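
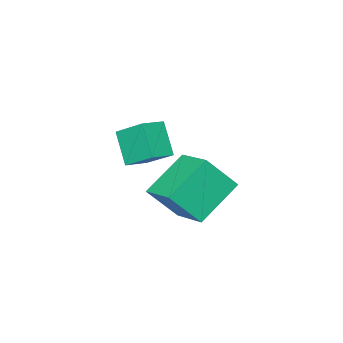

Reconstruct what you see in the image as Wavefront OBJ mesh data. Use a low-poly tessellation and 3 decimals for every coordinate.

v -1.769 -1.043 -0.751
v -2.008 0.06 0.06
v -1.536 -0.211 -1.814
v -1.775 0.893 -1.003
v -0.905 -1.013 -0.537
v -1.144 0.091 0.274
v -0.672 -0.18 -1.6
v -0.911 0.923 -0.789
v -3.082 -0.628 -5.155
v -4.714 -0.791 -4.063
v -2.827 0.987 -4.533
v -4.458 0.825 -3.441
v -2.222 -1.225 -3.959
v -3.853 -1.387 -2.867
v -1.966 0.391 -3.337
v -3.598 0.228 -2.245
f 2 4 1
f 5 2 1
f 1 4 3
f 3 5 1
f 2 8 4
f 6 2 5
f 6 8 2
f 4 8 3
f 7 5 3
f 3 8 7
f 7 6 5
f 8 6 7
f 10 12 9
f 13 10 9
f 9 12 11
f 11 13 9
f 10 16 12
f 14 10 13
f 14 16 10
f 12 16 11
f 15 13 11
f 11 16 15
f 15 14 13
f 16 14 15



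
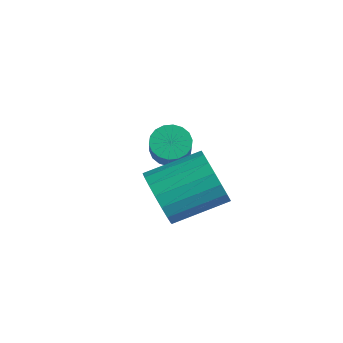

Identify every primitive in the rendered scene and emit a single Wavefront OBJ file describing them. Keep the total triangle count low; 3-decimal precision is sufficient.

v 3.197 0.317 -2.145
v 3.848 0.396 -2.99
v 4.554 2.162 -2.281
v 3.903 2.083 -1.435
v 3.452 0.615 -3.14
v 4.159 2.381 -2.431
v 3.006 0.774 -3.093
v 3.713 2.54 -2.384
v 2.598 0.843 -2.858
v 3.304 2.609 -2.149
v 2.308 0.808 -2.482
v 3.015 2.574 -1.772
v 2.194 0.676 -2.039
v 2.901 2.442 -1.329
v 2.279 0.472 -1.617
v 2.986 2.238 -0.907
v 2.546 0.238 -1.299
v 3.252 2.004 -0.59
v 2.941 0.019 -1.149
v 3.648 1.785 -0.44
v 3.387 -0.14 -1.196
v 4.094 1.626 -0.487
v 3.796 -0.209 -1.431
v 4.502 1.557 -0.722
v 4.085 -0.174 -1.808
v 4.792 1.592 -1.098
v 4.199 -0.042 -2.251
v 4.906 1.724 -1.541
v 4.114 0.162 -2.673
v 4.821 1.928 -1.963
v 0.138 3.126 -2.787
v 0.515 3.725 -2.733
v 1.559 2.953 -1.459
v 1.182 2.354 -1.513
v 0.285 3.767 -2.52
v 1.33 2.995 -1.245
v 0.027 3.682 -2.36
v 1.071 2.91 -1.085
v -0.21 3.487 -2.284
v 0.835 2.715 -1.009
v -0.378 3.22 -2.308
v 0.667 2.448 -1.033
v -0.443 2.935 -2.427
v 0.601 2.163 -1.152
v -0.394 2.687 -2.617
v 0.651 1.915 -1.343
v -0.239 2.527 -2.841
v 0.805 1.755 -1.567
v -0.01 2.485 -3.055
v 1.035 1.713 -1.78
v 0.249 2.57 -3.215
v 1.293 1.798 -1.94
v 0.485 2.765 -3.291
v 1.53 1.993 -2.016
v 0.653 3.032 -3.267
v 1.698 2.26 -1.992
v 0.719 3.317 -3.148
v 1.763 2.545 -1.873
v 0.669 3.565 -2.957
v 1.714 2.793 -1.683
f 2 1 5
f 2 5 3
f 3 5 6
f 3 6 4
f 5 1 7
f 5 7 6
f 6 7 8
f 6 8 4
f 7 1 9
f 7 9 8
f 8 9 10
f 8 10 4
f 9 1 11
f 9 11 10
f 10 11 12
f 10 12 4
f 11 1 13
f 11 13 12
f 12 13 14
f 12 14 4
f 13 1 15
f 13 15 14
f 14 15 16
f 14 16 4
f 15 1 17
f 15 17 16
f 16 17 18
f 16 18 4
f 17 1 19
f 17 19 18
f 18 19 20
f 18 20 4
f 19 1 21
f 19 21 20
f 20 21 22
f 20 22 4
f 21 1 23
f 21 23 22
f 22 23 24
f 22 24 4
f 23 1 25
f 23 25 24
f 24 25 26
f 24 26 4
f 25 1 27
f 25 27 26
f 26 27 28
f 26 28 4
f 27 1 29
f 27 29 28
f 28 29 30
f 28 30 4
f 29 1 2
f 29 2 30
f 30 2 3
f 30 3 4
f 32 31 35
f 32 35 33
f 33 35 36
f 33 36 34
f 35 31 37
f 35 37 36
f 36 37 38
f 36 38 34
f 37 31 39
f 37 39 38
f 38 39 40
f 38 40 34
f 39 31 41
f 39 41 40
f 40 41 42
f 40 42 34
f 41 31 43
f 41 43 42
f 42 43 44
f 42 44 34
f 43 31 45
f 43 45 44
f 44 45 46
f 44 46 34
f 45 31 47
f 45 47 46
f 46 47 48
f 46 48 34
f 47 31 49
f 47 49 48
f 48 49 50
f 48 50 34
f 49 31 51
f 49 51 50
f 50 51 52
f 50 52 34
f 51 31 53
f 51 53 52
f 52 53 54
f 52 54 34
f 53 31 55
f 53 55 54
f 54 55 56
f 54 56 34
f 55 31 57
f 55 57 56
f 56 57 58
f 56 58 34
f 57 31 59
f 57 59 58
f 58 59 60
f 58 60 34
f 59 31 32
f 59 32 60
f 60 32 33
f 60 33 34



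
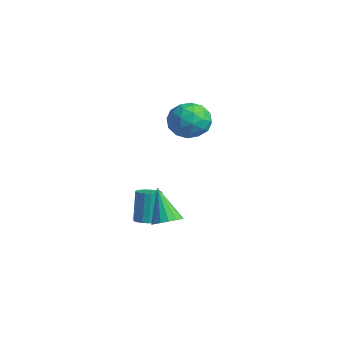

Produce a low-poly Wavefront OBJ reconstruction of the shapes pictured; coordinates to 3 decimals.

v -2.245 -1.578 -4.211
v -1.712 -1.49 -4.107
v -2.043 -1.235 -2.625
v -2.575 -1.322 -2.729
v -1.793 -1.267 -4.164
v -2.124 -1.011 -2.682
v -1.965 -1.105 -4.23
v -2.296 -0.849 -2.748
v -2.191 -1.036 -4.293
v -2.522 -0.781 -2.81
v -2.429 -1.076 -4.339
v -2.759 -0.82 -2.857
v -2.629 -1.214 -4.36
v -2.96 -0.958 -2.878
v -2.754 -1.425 -4.351
v -3.085 -1.169 -2.869
v -2.777 -1.665 -4.315
v -3.108 -1.41 -2.833
v -2.696 -1.889 -4.258
v -3.027 -1.633 -2.776
v -2.524 -2.051 -4.192
v -2.855 -1.795 -2.71
v -2.298 -2.119 -4.13
v -2.629 -1.864 -2.647
v -2.061 -2.08 -4.083
v -2.391 -1.824 -2.601
v -1.86 -1.942 -4.062
v -2.191 -1.686 -2.58
v -1.735 -1.731 -4.071
v -2.066 -1.475 -2.589
v -0.501 -1.483 -3.443
v 0.042 -1.683 -3.125
v -1.399 -1.497 -1.917
v 0.054 -1.342 -3.115
v -0.083 -1.038 -3.192
v -0.331 -0.854 -3.337
v -0.626 -0.838 -3.51
v -0.886 -0.995 -3.665
v -1.044 -1.283 -3.76
v -1.056 -1.624 -3.771
v -0.92 -1.927 -3.693
v -0.671 -2.112 -3.549
v -0.377 -2.127 -3.376
v -0.116 -1.97 -3.221
v -2.229 0.71 1.494
v -1.582 0.598 2.203
v -1.638 -0.538 0.757
v -0.991 -0.65 1.466
v -1.928 -0.819 1.635
v -2.293 -0.048 2.091
v -0.927 0.108 0.869
v -1.292 0.879 1.325
v -0.777 0.226 1.818
v -1.396 -0.348 2.291
v -1.824 0.408 0.669
v -2.443 -0.166 1.142
v -1.958 0.763 1.913
v -1.262 -0.703 1.047
v -1.813 -0.803 1.146
v -1.433 -0.869 1.563
v -2.376 0.384 1.847
v -1.995 0.318 2.264
v -2.199 -0.515 1.93
v -1.225 -0.258 0.696
v -0.844 -0.324 1.113
v -1.787 0.929 1.397
v -1.407 0.863 1.814
v -1.021 0.575 1.03
v -1.104 0.479 2.104
v -0.756 -0.255 1.67
v -0.719 0.191 1.319
v -0.933 0.644 1.587
v -1.468 0.142 2.382
v -1.12 -0.592 1.949
v -1.671 -0.691 2.048
v -1.886 -0.238 2.316
v -0.994 -0.077 2.155
v -2.1 0.652 1.011
v -1.752 -0.082 0.578
v -1.334 0.298 0.644
v -1.549 0.751 0.912
v -2.464 0.315 1.29
v -2.116 -0.419 0.856
v -2.287 -0.584 1.373
v -2.501 -0.131 1.641
v -2.226 0.137 0.805
f 2 1 5
f 2 5 3
f 3 5 6
f 3 6 4
f 5 1 7
f 5 7 6
f 6 7 8
f 6 8 4
f 7 1 9
f 7 9 8
f 8 9 10
f 8 10 4
f 9 1 11
f 9 11 10
f 10 11 12
f 10 12 4
f 11 1 13
f 11 13 12
f 12 13 14
f 12 14 4
f 13 1 15
f 13 15 14
f 14 15 16
f 14 16 4
f 15 1 17
f 15 17 16
f 16 17 18
f 16 18 4
f 17 1 19
f 17 19 18
f 18 19 20
f 18 20 4
f 19 1 21
f 19 21 20
f 20 21 22
f 20 22 4
f 21 1 23
f 21 23 22
f 22 23 24
f 22 24 4
f 23 1 25
f 23 25 24
f 24 25 26
f 24 26 4
f 25 1 27
f 25 27 26
f 26 27 28
f 26 28 4
f 27 1 29
f 27 29 28
f 28 29 30
f 28 30 4
f 29 1 2
f 29 2 30
f 30 2 3
f 30 3 4
f 32 31 34
f 32 34 33
f 34 31 35
f 34 35 33
f 35 31 36
f 35 36 33
f 36 31 37
f 36 37 33
f 37 31 38
f 37 38 33
f 38 31 39
f 38 39 33
f 39 31 40
f 39 40 33
f 40 31 41
f 40 41 33
f 41 31 42
f 41 42 33
f 42 31 43
f 42 43 33
f 43 31 44
f 43 44 33
f 44 31 32
f 44 32 33
f 45 82 61
f 82 56 85
f 61 85 50
f 82 85 61
f 45 61 57
f 61 50 62
f 57 62 46
f 61 62 57
f 45 57 66
f 57 46 67
f 66 67 52
f 57 67 66
f 45 66 78
f 66 52 81
f 78 81 55
f 66 81 78
f 45 78 82
f 78 55 86
f 82 86 56
f 78 86 82
f 46 62 73
f 62 50 76
f 73 76 54
f 62 76 73
f 50 85 63
f 85 56 84
f 63 84 49
f 85 84 63
f 56 86 83
f 86 55 79
f 83 79 47
f 86 79 83
f 55 81 80
f 81 52 68
f 80 68 51
f 81 68 80
f 52 67 72
f 67 46 69
f 72 69 53
f 67 69 72
f 48 74 60
f 74 54 75
f 60 75 49
f 74 75 60
f 48 60 58
f 60 49 59
f 58 59 47
f 60 59 58
f 48 58 65
f 58 47 64
f 65 64 51
f 58 64 65
f 48 65 70
f 65 51 71
f 70 71 53
f 65 71 70
f 48 70 74
f 70 53 77
f 74 77 54
f 70 77 74
f 49 75 63
f 75 54 76
f 63 76 50
f 75 76 63
f 47 59 83
f 59 49 84
f 83 84 56
f 59 84 83
f 51 64 80
f 64 47 79
f 80 79 55
f 64 79 80
f 53 71 72
f 71 51 68
f 72 68 52
f 71 68 72
f 54 77 73
f 77 53 69
f 73 69 46
f 77 69 73



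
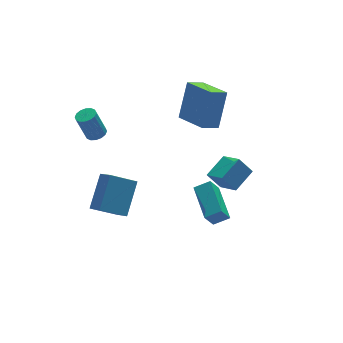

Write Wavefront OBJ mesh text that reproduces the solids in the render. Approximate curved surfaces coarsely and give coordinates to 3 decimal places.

v 1.897 1.992 -3.629
v 2.165 0.807 -2.952
v 3.109 2.575 -3.088
v 3.377 1.391 -2.411
v 2.483 1.609 -4.529
v 2.751 0.425 -3.852
v 3.695 2.193 -3.988
v 3.963 1.008 -3.311
v -4.161 2.724 -4.501
v -3.982 1.887 -3.928
v -3.073 3.879 -3.157
v -2.893 3.042 -2.584
v -2.827 2.438 -5.336
v -2.647 1.601 -4.763
v -1.738 3.593 -3.992
v -1.559 2.756 -3.419
v -3.24 3.821 0.23
v -2.941 3.383 0.376
v -3.402 3.561 1.856
v -3.7 3.999 1.71
v -2.765 3.605 0.404
v -3.226 3.782 1.884
v -2.716 3.884 0.386
v -3.177 4.062 1.865
v -2.807 4.147 0.326
v -3.268 4.325 1.805
v -3.014 4.323 0.24
v -3.475 4.501 1.72
v -3.282 4.364 0.152
v -3.743 4.542 1.631
v -3.538 4.259 0.084
v -3.999 4.437 1.564
v -3.714 4.038 0.056
v -4.175 4.215 1.536
v -3.763 3.758 0.075
v -4.224 3.936 1.554
v -3.672 3.495 0.135
v -4.133 3.673 1.614
v -3.465 3.319 0.22
v -3.926 3.497 1.7
v -3.197 3.278 0.309
v -3.658 3.456 1.788
v 1.558 1.858 0.425
v 2.361 2.583 2.318
v 1.154 3.719 -0.116
v 1.957 4.444 1.777
v 2.483 1.936 0.003
v 3.286 2.661 1.896
v 2.079 3.797 -0.538
v 2.882 4.522 1.355
v -0.034 -1.738 -2.919
v 0.744 -1.988 -2.497
v 0.303 0.194 -2.396
v 1.082 -0.056 -1.974
v 0.518 -1.584 -3.846
v 1.297 -1.834 -3.424
v 0.856 0.348 -3.323
v 1.634 0.098 -2.901
f 2 4 1
f 5 2 1
f 1 4 3
f 3 5 1
f 2 8 4
f 6 2 5
f 6 8 2
f 4 8 3
f 7 5 3
f 3 8 7
f 7 6 5
f 8 6 7
f 10 12 9
f 13 10 9
f 9 12 11
f 11 13 9
f 10 16 12
f 14 10 13
f 14 16 10
f 12 16 11
f 15 13 11
f 11 16 15
f 15 14 13
f 16 14 15
f 18 17 21
f 18 21 19
f 19 21 22
f 19 22 20
f 21 17 23
f 21 23 22
f 22 23 24
f 22 24 20
f 23 17 25
f 23 25 24
f 24 25 26
f 24 26 20
f 25 17 27
f 25 27 26
f 26 27 28
f 26 28 20
f 27 17 29
f 27 29 28
f 28 29 30
f 28 30 20
f 29 17 31
f 29 31 30
f 30 31 32
f 30 32 20
f 31 17 33
f 31 33 32
f 32 33 34
f 32 34 20
f 33 17 35
f 33 35 34
f 34 35 36
f 34 36 20
f 35 17 37
f 35 37 36
f 36 37 38
f 36 38 20
f 37 17 39
f 37 39 38
f 38 39 40
f 38 40 20
f 39 17 41
f 39 41 40
f 40 41 42
f 40 42 20
f 41 17 18
f 41 18 42
f 42 18 19
f 42 19 20
f 44 46 43
f 47 44 43
f 43 46 45
f 45 47 43
f 44 50 46
f 48 44 47
f 48 50 44
f 46 50 45
f 49 47 45
f 45 50 49
f 49 48 47
f 50 48 49
f 52 54 51
f 55 52 51
f 51 54 53
f 53 55 51
f 52 58 54
f 56 52 55
f 56 58 52
f 54 58 53
f 57 55 53
f 53 58 57
f 57 56 55
f 58 56 57



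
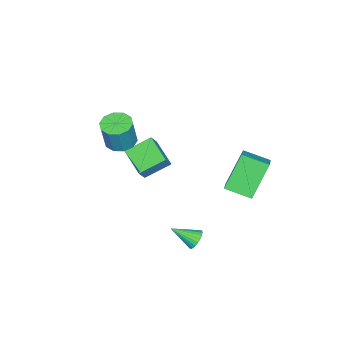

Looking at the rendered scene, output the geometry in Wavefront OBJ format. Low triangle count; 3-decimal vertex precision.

v -2.144 -3.755 -3.776
v -3.15 -2.802 -3.016
v -1.343 -2.407 -4.406
v -2.349 -1.454 -3.647
v -1.591 -3.746 -3.053
v -2.597 -2.793 -2.294
v -0.79 -2.398 -3.684
v -1.796 -1.445 -2.924
v 0.605 -2.517 -0.185
v 1.287 -2.932 -0.373
v 1.758 -2.877 1.218
v 1.075 -2.463 1.405
v 1.386 -2.437 -0.42
v 1.857 -2.383 1.171
v 1.187 -1.973 -0.376
v 1.658 -1.919 1.215
v 0.766 -1.717 -0.26
v 1.237 -1.662 1.331
v 0.283 -1.766 -0.116
v 0.753 -1.712 1.475
v -0.078 -2.103 0.002
v 0.393 -2.048 1.593
v -0.177 -2.597 0.049
v 0.294 -2.543 1.64
v 0.022 -3.061 0.005
v 0.493 -3.007 1.596
v 0.443 -3.318 -0.111
v 0.914 -3.263 1.48
v 0.927 -3.268 -0.255
v 1.397 -3.214 1.336
v 2.78 2.989 -3.65
v 3.176 3.336 -3.408
v 3.28 1.911 -2.93
v 3.005 3.354 -3.261
v 2.8 3.318 -3.173
v 2.592 3.231 -3.158
v 2.412 3.107 -3.218
v 2.288 2.966 -3.344
v 2.239 2.828 -3.516
v 2.272 2.714 -3.709
v 2.383 2.642 -3.893
v 2.554 2.624 -4.04
v 2.76 2.66 -4.128
v 2.968 2.747 -4.143
v 3.148 2.871 -4.083
v 3.272 3.012 -3.957
v 3.321 3.15 -3.784
v 3.287 3.264 -3.592
v -1.459 2.177 -2.947
v -2.684 2.434 -1.174
v -1.821 3.509 -3.39
v -3.046 3.766 -1.617
v -0.294 2.734 -2.223
v -1.519 2.991 -0.45
v -0.656 4.066 -2.666
v -1.881 4.323 -0.893
f 2 4 1
f 5 2 1
f 1 4 3
f 3 5 1
f 2 8 4
f 6 2 5
f 6 8 2
f 4 8 3
f 7 5 3
f 3 8 7
f 7 6 5
f 8 6 7
f 10 9 13
f 10 13 11
f 11 13 14
f 11 14 12
f 13 9 15
f 13 15 14
f 14 15 16
f 14 16 12
f 15 9 17
f 15 17 16
f 16 17 18
f 16 18 12
f 17 9 19
f 17 19 18
f 18 19 20
f 18 20 12
f 19 9 21
f 19 21 20
f 20 21 22
f 20 22 12
f 21 9 23
f 21 23 22
f 22 23 24
f 22 24 12
f 23 9 25
f 23 25 24
f 24 25 26
f 24 26 12
f 25 9 27
f 25 27 26
f 26 27 28
f 26 28 12
f 27 9 29
f 27 29 28
f 28 29 30
f 28 30 12
f 29 9 10
f 29 10 30
f 30 10 11
f 30 11 12
f 32 31 34
f 32 34 33
f 34 31 35
f 34 35 33
f 35 31 36
f 35 36 33
f 36 31 37
f 36 37 33
f 37 31 38
f 37 38 33
f 38 31 39
f 38 39 33
f 39 31 40
f 39 40 33
f 40 31 41
f 40 41 33
f 41 31 42
f 41 42 33
f 42 31 43
f 42 43 33
f 43 31 44
f 43 44 33
f 44 31 45
f 44 45 33
f 45 31 46
f 45 46 33
f 46 31 47
f 46 47 33
f 47 31 48
f 47 48 33
f 48 31 32
f 48 32 33
f 50 52 49
f 53 50 49
f 49 52 51
f 51 53 49
f 50 56 52
f 54 50 53
f 54 56 50
f 52 56 51
f 55 53 51
f 51 56 55
f 55 54 53
f 56 54 55



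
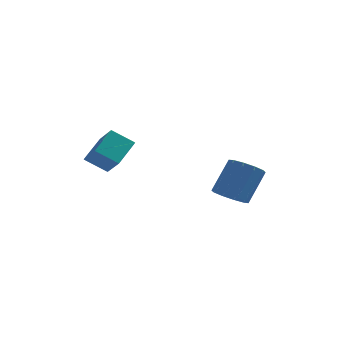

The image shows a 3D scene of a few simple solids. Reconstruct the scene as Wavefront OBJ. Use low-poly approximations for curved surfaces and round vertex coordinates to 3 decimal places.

v -3.443 -2.472 -1.402
v -4.464 -2.582 -0.69
v -2.971 -1.308 -0.547
v -3.992 -1.417 0.166
v -2.748 -3.383 -0.546
v -3.769 -3.492 0.167
v -2.276 -2.218 0.31
v -3.297 -2.328 1.022
v 1.444 0.635 -3.742
v 2.268 0.688 -4.099
v 2.901 1.619 -2.494
v 2.076 1.565 -2.138
v 1.986 1.143 -4.251
v 2.618 2.073 -2.646
v 1.496 1.403 -4.208
v 2.128 2.334 -2.604
v 0.986 1.37 -3.988
v 1.619 2.3 -2.384
v 0.651 1.056 -3.674
v 1.284 1.986 -2.069
v 0.619 0.581 -3.386
v 1.252 1.512 -1.781
v 0.902 0.127 -3.234
v 1.534 1.057 -1.629
v 1.392 -0.134 -3.276
v 2.024 0.797 -1.672
v 1.901 -0.1 -3.496
v 2.534 0.83 -1.892
v 2.236 0.214 -3.811
v 2.869 1.144 -2.206
f 2 4 1
f 5 2 1
f 1 4 3
f 3 5 1
f 2 8 4
f 6 2 5
f 6 8 2
f 4 8 3
f 7 5 3
f 3 8 7
f 7 6 5
f 8 6 7
f 10 9 13
f 10 13 11
f 11 13 14
f 11 14 12
f 13 9 15
f 13 15 14
f 14 15 16
f 14 16 12
f 15 9 17
f 15 17 16
f 16 17 18
f 16 18 12
f 17 9 19
f 17 19 18
f 18 19 20
f 18 20 12
f 19 9 21
f 19 21 20
f 20 21 22
f 20 22 12
f 21 9 23
f 21 23 22
f 22 23 24
f 22 24 12
f 23 9 25
f 23 25 24
f 24 25 26
f 24 26 12
f 25 9 27
f 25 27 26
f 26 27 28
f 26 28 12
f 27 9 29
f 27 29 28
f 28 29 30
f 28 30 12
f 29 9 10
f 29 10 30
f 30 10 11
f 30 11 12



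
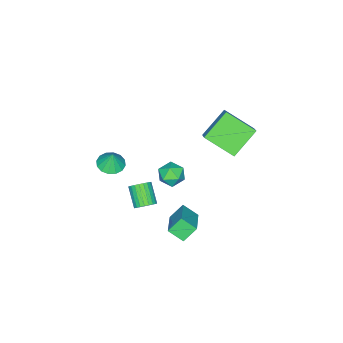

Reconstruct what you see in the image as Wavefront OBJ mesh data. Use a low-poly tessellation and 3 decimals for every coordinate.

v 2.862 -3.826 1.18
v 3.549 -4.255 1.199
v 2.978 -3.594 2.26
v 3.668 -3.864 1.103
v 3.57 -3.463 1.027
v 3.283 -3.16 0.993
v 2.883 -3.034 1.008
v 2.478 -3.121 1.07
v 2.175 -3.397 1.162
v 2.057 -3.787 1.258
v 2.154 -4.188 1.334
v 2.442 -4.492 1.368
v 2.841 -4.617 1.352
v 3.247 -4.53 1.29
v 1.305 0.943 -2.024
v 1.552 0.083 -1.402
v 2.815 1.921 -1.272
v 3.062 1.061 -0.65
v 1.978 0.539 -2.85
v 2.225 -0.321 -2.228
v 3.488 1.517 -2.098
v 3.735 0.657 -1.476
v -2.306 2.042 3.623
v -1.886 0.351 4.644
v -1.629 2.634 4.324
v -1.21 0.942 5.346
v -0.75 1.698 2.414
v -0.331 0.006 3.436
v -0.074 2.289 3.116
v 0.346 0.598 4.137
v -0.933 -2.456 -3.566
v -0.609 -2.862 -2.852
v -2.251 -2.878 -3.208
v -1.927 -3.284 -2.494
v -1.926 -2.402 -2.539
v -1.111 -2.141 -2.76
v -1.749 -3.599 -3.3
v -0.934 -3.338 -3.521
v -1.113 -3.568 -2.687
v -1.222 -2.829 -2.217
v -1.638 -2.911 -3.843
v -1.747 -2.172 -3.373
v 1.53 -2.504 -3.229
v 2.053 -2.478 -2.828
v 1.394 -3.37 -1.91
v 0.87 -3.396 -2.311
v 1.912 -2.282 -2.739
v 1.253 -3.174 -1.821
v 1.713 -2.12 -2.724
v 1.053 -3.012 -1.806
v 1.485 -2.016 -2.787
v 0.826 -2.908 -1.869
v 1.265 -1.986 -2.916
v 0.606 -2.879 -1.998
v 1.085 -2.036 -3.094
v 0.425 -2.928 -2.176
v 0.972 -2.156 -3.292
v 0.313 -3.048 -2.373
v 0.945 -2.33 -3.48
v 0.285 -3.222 -2.562
v 1.006 -2.53 -3.63
v 0.347 -3.422 -2.712
v 1.147 -2.726 -3.719
v 0.488 -3.618 -2.801
v 1.347 -2.888 -3.734
v 0.687 -3.78 -2.816
v 1.574 -2.992 -3.671
v 0.915 -3.884 -2.753
v 1.794 -3.021 -3.542
v 1.135 -3.914 -2.624
v 1.975 -2.972 -3.364
v 1.315 -3.864 -2.446
v 2.087 -2.852 -3.167
v 1.428 -3.744 -2.248
v 2.115 -2.678 -2.978
v 1.455 -3.57 -2.06
f 2 1 4
f 2 4 3
f 4 1 5
f 4 5 3
f 5 1 6
f 5 6 3
f 6 1 7
f 6 7 3
f 7 1 8
f 7 8 3
f 8 1 9
f 8 9 3
f 9 1 10
f 9 10 3
f 10 1 11
f 10 11 3
f 11 1 12
f 11 12 3
f 12 1 13
f 12 13 3
f 13 1 14
f 13 14 3
f 14 1 2
f 14 2 3
f 16 18 15
f 19 16 15
f 15 18 17
f 17 19 15
f 16 22 18
f 20 16 19
f 20 22 16
f 18 22 17
f 21 19 17
f 17 22 21
f 21 20 19
f 22 20 21
f 24 26 23
f 27 24 23
f 23 26 25
f 25 27 23
f 24 30 26
f 28 24 27
f 28 30 24
f 26 30 25
f 29 27 25
f 25 30 29
f 29 28 27
f 30 28 29
f 31 42 36
f 31 36 32
f 31 32 38
f 31 38 41
f 31 41 42
f 32 36 40
f 36 42 35
f 42 41 33
f 41 38 37
f 38 32 39
f 34 40 35
f 34 35 33
f 34 33 37
f 34 37 39
f 34 39 40
f 35 40 36
f 33 35 42
f 37 33 41
f 39 37 38
f 40 39 32
f 44 43 47
f 44 47 45
f 45 47 48
f 45 48 46
f 47 43 49
f 47 49 48
f 48 49 50
f 48 50 46
f 49 43 51
f 49 51 50
f 50 51 52
f 50 52 46
f 51 43 53
f 51 53 52
f 52 53 54
f 52 54 46
f 53 43 55
f 53 55 54
f 54 55 56
f 54 56 46
f 55 43 57
f 55 57 56
f 56 57 58
f 56 58 46
f 57 43 59
f 57 59 58
f 58 59 60
f 58 60 46
f 59 43 61
f 59 61 60
f 60 61 62
f 60 62 46
f 61 43 63
f 61 63 62
f 62 63 64
f 62 64 46
f 63 43 65
f 63 65 64
f 64 65 66
f 64 66 46
f 65 43 67
f 65 67 66
f 66 67 68
f 66 68 46
f 67 43 69
f 67 69 68
f 68 69 70
f 68 70 46
f 69 43 71
f 69 71 70
f 70 71 72
f 70 72 46
f 71 43 73
f 71 73 72
f 72 73 74
f 72 74 46
f 73 43 75
f 73 75 74
f 74 75 76
f 74 76 46
f 75 43 44
f 75 44 76
f 76 44 45
f 76 45 46



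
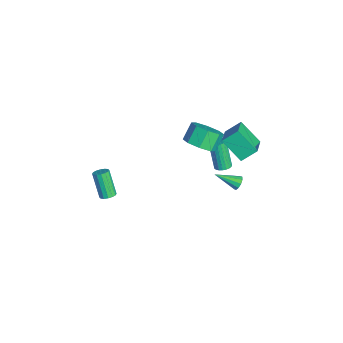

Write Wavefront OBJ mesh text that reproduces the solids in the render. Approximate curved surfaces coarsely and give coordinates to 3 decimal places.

v 1.266 1.712 2.863
v 2.076 1.572 3.5
v 1.465 2.188 4.413
v 0.654 2.328 3.777
v 2.131 2.247 3.081
v 1.519 2.863 3.995
v 1.679 2.608 2.535
v 1.067 3.224 3.448
v 0.985 2.444 2.181
v 0.373 3.061 3.094
v 0.455 1.852 2.227
v -0.156 2.468 3.14
v 0.401 1.177 2.645
v -0.211 1.793 3.559
v 0.853 0.816 3.192
v 0.241 1.432 4.105
v 1.547 0.979 3.546
v 0.935 1.596 4.459
v 1.177 3.257 3.838
v 2.634 2.762 4.559
v 1.132 4.21 4.582
v 2.589 3.715 5.304
v 2.091 4.225 2.656
v 3.548 3.73 3.378
v 2.046 5.178 3.401
v 3.503 4.683 4.122
v -1.04 4.643 -4.181
v -0.856 4.367 -4.595
v -1.42 3.217 -3.399
v -0.608 4.415 -4.386
v -0.525 4.55 -4.1
v -0.639 4.721 -3.844
v -0.906 4.862 -3.718
v -1.224 4.919 -3.768
v -1.473 4.87 -3.977
v -1.556 4.735 -4.263
v -1.442 4.565 -4.518
v -1.174 4.424 -4.645
v 0.757 3.271 -0.163
v 1.152 3.582 0.034
v 0.418 3.36 1.859
v 0.023 3.049 1.663
v 0.993 3.733 -0.012
v 0.258 3.511 1.813
v 0.792 3.804 -0.084
v 0.058 3.582 1.741
v 0.586 3.783 -0.17
v -0.149 3.561 1.656
v 0.409 3.673 -0.254
v -0.326 3.451 1.571
v 0.292 3.494 -0.323
v -0.442 3.272 1.503
v 0.256 3.276 -0.364
v -0.478 3.054 1.462
v 0.307 3.057 -0.37
v -0.428 2.836 1.455
v 0.435 2.876 -0.34
v -0.3 2.654 1.485
v 0.619 2.762 -0.28
v -0.115 2.54 1.545
v 0.827 2.737 -0.199
v 0.093 2.515 1.626
v 1.023 2.804 -0.112
v 0.289 2.582 1.713
v 1.173 2.951 -0.034
v 0.439 2.729 1.791
v 1.251 3.154 0.022
v 0.517 2.932 1.847
v 1.244 3.377 0.046
v 0.509 3.156 1.871
v -0.697 -3.507 -3.522
v -0.296 -3.804 -3.344
v -1.202 -4.091 -1.78
v -1.603 -3.793 -1.958
v -0.237 -3.549 -3.263
v -1.142 -3.835 -1.699
v -0.301 -3.282 -3.251
v -1.206 -3.569 -1.687
v -0.471 -3.076 -3.312
v -1.376 -3.362 -1.748
v -0.702 -2.985 -3.429
v -1.607 -3.271 -1.865
v -0.931 -3.034 -3.571
v -1.837 -3.32 -2.007
v -1.098 -3.209 -3.7
v -2.004 -3.496 -2.136
v -1.158 -3.465 -3.781
v -2.063 -3.751 -2.217
v -1.094 -3.731 -3.793
v -1.999 -4.018 -2.229
v -0.924 -3.938 -3.732
v -1.829 -4.224 -2.168
v -0.693 -4.029 -3.615
v -1.598 -4.315 -2.051
v -0.463 -3.98 -3.473
v -1.369 -4.266 -1.909
f 2 1 5
f 2 5 3
f 3 5 6
f 3 6 4
f 5 1 7
f 5 7 6
f 6 7 8
f 6 8 4
f 7 1 9
f 7 9 8
f 8 9 10
f 8 10 4
f 9 1 11
f 9 11 10
f 10 11 12
f 10 12 4
f 11 1 13
f 11 13 12
f 12 13 14
f 12 14 4
f 13 1 15
f 13 15 14
f 14 15 16
f 14 16 4
f 15 1 17
f 15 17 16
f 16 17 18
f 16 18 4
f 17 1 2
f 17 2 18
f 18 2 3
f 18 3 4
f 20 22 19
f 23 20 19
f 19 22 21
f 21 23 19
f 20 26 22
f 24 20 23
f 24 26 20
f 22 26 21
f 25 23 21
f 21 26 25
f 25 24 23
f 26 24 25
f 28 27 30
f 28 30 29
f 30 27 31
f 30 31 29
f 31 27 32
f 31 32 29
f 32 27 33
f 32 33 29
f 33 27 34
f 33 34 29
f 34 27 35
f 34 35 29
f 35 27 36
f 35 36 29
f 36 27 37
f 36 37 29
f 37 27 38
f 37 38 29
f 38 27 28
f 38 28 29
f 40 39 43
f 40 43 41
f 41 43 44
f 41 44 42
f 43 39 45
f 43 45 44
f 44 45 46
f 44 46 42
f 45 39 47
f 45 47 46
f 46 47 48
f 46 48 42
f 47 39 49
f 47 49 48
f 48 49 50
f 48 50 42
f 49 39 51
f 49 51 50
f 50 51 52
f 50 52 42
f 51 39 53
f 51 53 52
f 52 53 54
f 52 54 42
f 53 39 55
f 53 55 54
f 54 55 56
f 54 56 42
f 55 39 57
f 55 57 56
f 56 57 58
f 56 58 42
f 57 39 59
f 57 59 58
f 58 59 60
f 58 60 42
f 59 39 61
f 59 61 60
f 60 61 62
f 60 62 42
f 61 39 63
f 61 63 62
f 62 63 64
f 62 64 42
f 63 39 65
f 63 65 64
f 64 65 66
f 64 66 42
f 65 39 67
f 65 67 66
f 66 67 68
f 66 68 42
f 67 39 69
f 67 69 68
f 68 69 70
f 68 70 42
f 69 39 40
f 69 40 70
f 70 40 41
f 70 41 42
f 72 71 75
f 72 75 73
f 73 75 76
f 73 76 74
f 75 71 77
f 75 77 76
f 76 77 78
f 76 78 74
f 77 71 79
f 77 79 78
f 78 79 80
f 78 80 74
f 79 71 81
f 79 81 80
f 80 81 82
f 80 82 74
f 81 71 83
f 81 83 82
f 82 83 84
f 82 84 74
f 83 71 85
f 83 85 84
f 84 85 86
f 84 86 74
f 85 71 87
f 85 87 86
f 86 87 88
f 86 88 74
f 87 71 89
f 87 89 88
f 88 89 90
f 88 90 74
f 89 71 91
f 89 91 90
f 90 91 92
f 90 92 74
f 91 71 93
f 91 93 92
f 92 93 94
f 92 94 74
f 93 71 95
f 93 95 94
f 94 95 96
f 94 96 74
f 95 71 72
f 95 72 96
f 96 72 73
f 96 73 74



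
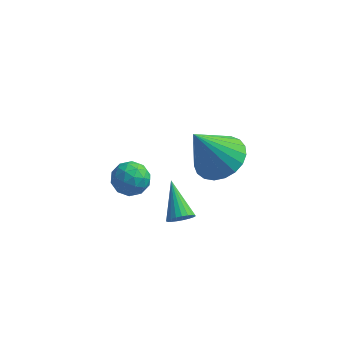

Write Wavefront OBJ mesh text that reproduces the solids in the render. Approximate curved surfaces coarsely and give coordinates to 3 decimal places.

v -0.176 2.594 1.047
v 0.593 1.87 1.14
v -1.004 1.946 2.853
v 0.769 2.218 1.345
v 0.782 2.631 1.499
v 0.629 3.037 1.574
v 0.337 3.367 1.559
v -0.044 3.563 1.454
v -0.448 3.591 1.28
v -0.804 3.447 1.065
v -1.052 3.155 0.846
v -1.149 2.767 0.663
v -1.077 2.348 0.546
v -0.85 1.971 0.515
v -0.506 1.703 0.576
v -0.105 1.588 0.719
v 0.284 1.647 0.918
v -4.237 3.845 -1.799
v -3.605 3.617 -1.346
v -4.015 2.843 -2.614
v -3.383 2.615 -2.161
v -4.136 2.541 -1.872
v -4.273 3.16 -1.369
v -3.347 3.3 -2.591
v -3.484 3.919 -2.088
v -3.055 3.28 -1.836
v -3.543 2.811 -1.392
v -4.077 3.649 -2.568
v -4.565 3.18 -2.124
v -3.94 3.819 -1.501
v -3.68 2.641 -2.459
v -4.122 2.598 -2.289
v -3.751 2.463 -2.023
v -4.333 3.55 -1.514
v -3.962 3.416 -1.248
v -4.274 2.784 -1.558
v -3.658 3.044 -2.712
v -3.287 2.91 -2.446
v -3.869 3.997 -1.937
v -3.498 3.862 -1.671
v -3.346 3.676 -2.402
v -3.246 3.487 -1.523
v -3.116 2.898 -2.002
v -3.094 3.301 -2.255
v -3.175 3.664 -1.959
v -3.533 3.211 -1.262
v -3.402 2.622 -1.741
v -3.845 2.578 -1.571
v -3.925 2.942 -1.275
v -3.21 3.013 -1.55
v -4.218 3.838 -2.219
v -4.087 3.249 -2.698
v -3.695 3.518 -2.685
v -3.775 3.882 -2.389
v -4.504 3.562 -1.958
v -4.374 2.973 -2.437
v -4.445 2.796 -2.001
v -4.526 3.159 -1.705
v -4.41 3.447 -2.41
v -1.541 2.268 -2.822
v -1.04 2.443 -2.641
v -2.299 3.492 -1.898
v -1.069 2.57 -2.834
v -1.18 2.645 -3.024
v -1.353 2.655 -3.18
v -1.558 2.598 -3.274
v -1.761 2.485 -3.289
v -1.925 2.333 -3.223
v -2.023 2.171 -3.089
v -2.038 2.025 -2.907
v -1.966 1.921 -2.712
v -1.821 1.878 -2.535
v -1.628 1.902 -2.407
v -1.419 1.989 -2.352
v -1.232 2.125 -2.377
v -1.098 2.285 -2.48
f 2 1 4
f 2 4 3
f 4 1 5
f 4 5 3
f 5 1 6
f 5 6 3
f 6 1 7
f 6 7 3
f 7 1 8
f 7 8 3
f 8 1 9
f 8 9 3
f 9 1 10
f 9 10 3
f 10 1 11
f 10 11 3
f 11 1 12
f 11 12 3
f 12 1 13
f 12 13 3
f 13 1 14
f 13 14 3
f 14 1 15
f 14 15 3
f 15 1 16
f 15 16 3
f 16 1 17
f 16 17 3
f 17 1 2
f 17 2 3
f 18 55 34
f 55 29 58
f 34 58 23
f 55 58 34
f 18 34 30
f 34 23 35
f 30 35 19
f 34 35 30
f 18 30 39
f 30 19 40
f 39 40 25
f 30 40 39
f 18 39 51
f 39 25 54
f 51 54 28
f 39 54 51
f 18 51 55
f 51 28 59
f 55 59 29
f 51 59 55
f 19 35 46
f 35 23 49
f 46 49 27
f 35 49 46
f 23 58 36
f 58 29 57
f 36 57 22
f 58 57 36
f 29 59 56
f 59 28 52
f 56 52 20
f 59 52 56
f 28 54 53
f 54 25 41
f 53 41 24
f 54 41 53
f 25 40 45
f 40 19 42
f 45 42 26
f 40 42 45
f 21 47 33
f 47 27 48
f 33 48 22
f 47 48 33
f 21 33 31
f 33 22 32
f 31 32 20
f 33 32 31
f 21 31 38
f 31 20 37
f 38 37 24
f 31 37 38
f 21 38 43
f 38 24 44
f 43 44 26
f 38 44 43
f 21 43 47
f 43 26 50
f 47 50 27
f 43 50 47
f 22 48 36
f 48 27 49
f 36 49 23
f 48 49 36
f 20 32 56
f 32 22 57
f 56 57 29
f 32 57 56
f 24 37 53
f 37 20 52
f 53 52 28
f 37 52 53
f 26 44 45
f 44 24 41
f 45 41 25
f 44 41 45
f 27 50 46
f 50 26 42
f 46 42 19
f 50 42 46
f 61 60 63
f 61 63 62
f 63 60 64
f 63 64 62
f 64 60 65
f 64 65 62
f 65 60 66
f 65 66 62
f 66 60 67
f 66 67 62
f 67 60 68
f 67 68 62
f 68 60 69
f 68 69 62
f 69 60 70
f 69 70 62
f 70 60 71
f 70 71 62
f 71 60 72
f 71 72 62
f 72 60 73
f 72 73 62
f 73 60 74
f 73 74 62
f 74 60 75
f 74 75 62
f 75 60 76
f 75 76 62
f 76 60 61
f 76 61 62



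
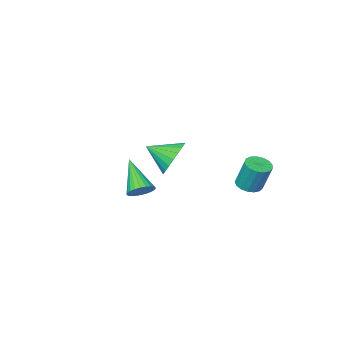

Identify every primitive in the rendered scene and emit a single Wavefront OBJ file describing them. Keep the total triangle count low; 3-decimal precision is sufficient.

v -2.436 3.606 -1.762
v -1.821 3.567 -1.691
v -1.949 4.075 -0.307
v -2.564 4.114 -0.378
v -1.863 3.842 -1.796
v -1.992 4.35 -0.411
v -2.037 4.062 -1.893
v -2.165 4.57 -0.508
v -2.302 4.178 -1.96
v -2.43 4.686 -0.576
v -2.597 4.163 -1.981
v -2.725 4.671 -0.597
v -2.856 4.02 -1.953
v -2.984 4.528 -0.569
v -3.018 3.783 -1.881
v -3.146 4.291 -0.497
v -3.047 3.504 -1.781
v -3.175 4.013 -0.397
v -2.936 3.25 -1.678
v -3.064 3.758 -0.293
v -2.711 3.076 -1.593
v -2.839 3.585 -0.209
v -2.422 3.024 -1.547
v -2.55 3.533 -0.163
v -2.137 3.106 -1.551
v -2.265 3.614 -0.167
v -1.92 3.302 -1.603
v -2.048 3.81 -0.218
v -0.557 0.688 -0.941
v -0.027 0.636 -1.775
v 0.297 -0.228 -0.339
v 0.161 0.942 -1.574
v 0.224 1.205 -1.263
v 0.152 1.378 -0.896
v -0.043 1.432 -0.538
v -0.326 1.358 -0.249
v -0.65 1.167 -0.079
v -0.957 0.894 -0.059
v -1.195 0.586 -0.191
v -1.323 0.295 -0.453
v -1.319 0.072 -0.799
v -1.182 -0.044 -1.169
v -0.938 -0.034 -1.501
v -0.628 0.102 -1.735
v -0.305 0.338 -1.832
v 3.263 4.146 -0.294
v 3.515 4.496 0.138
v 3.017 2.834 0.914
v 3.285 4.556 0.157
v 3.053 4.555 0.107
v 2.852 4.49 -0.004
v 2.714 4.374 -0.159
v 2.66 4.222 -0.334
v 2.697 4.059 -0.504
v 2.821 3.91 -0.641
v 3.012 3.796 -0.726
v 3.241 3.735 -0.744
v 3.474 3.737 -0.695
v 3.675 3.801 -0.584
v 3.813 3.918 -0.429
v 3.867 4.069 -0.254
v 3.83 4.232 -0.084
v 3.706 4.382 0.053
f 2 1 5
f 2 5 3
f 3 5 6
f 3 6 4
f 5 1 7
f 5 7 6
f 6 7 8
f 6 8 4
f 7 1 9
f 7 9 8
f 8 9 10
f 8 10 4
f 9 1 11
f 9 11 10
f 10 11 12
f 10 12 4
f 11 1 13
f 11 13 12
f 12 13 14
f 12 14 4
f 13 1 15
f 13 15 14
f 14 15 16
f 14 16 4
f 15 1 17
f 15 17 16
f 16 17 18
f 16 18 4
f 17 1 19
f 17 19 18
f 18 19 20
f 18 20 4
f 19 1 21
f 19 21 20
f 20 21 22
f 20 22 4
f 21 1 23
f 21 23 22
f 22 23 24
f 22 24 4
f 23 1 25
f 23 25 24
f 24 25 26
f 24 26 4
f 25 1 27
f 25 27 26
f 26 27 28
f 26 28 4
f 27 1 2
f 27 2 28
f 28 2 3
f 28 3 4
f 30 29 32
f 30 32 31
f 32 29 33
f 32 33 31
f 33 29 34
f 33 34 31
f 34 29 35
f 34 35 31
f 35 29 36
f 35 36 31
f 36 29 37
f 36 37 31
f 37 29 38
f 37 38 31
f 38 29 39
f 38 39 31
f 39 29 40
f 39 40 31
f 40 29 41
f 40 41 31
f 41 29 42
f 41 42 31
f 42 29 43
f 42 43 31
f 43 29 44
f 43 44 31
f 44 29 45
f 44 45 31
f 45 29 30
f 45 30 31
f 47 46 49
f 47 49 48
f 49 46 50
f 49 50 48
f 50 46 51
f 50 51 48
f 51 46 52
f 51 52 48
f 52 46 53
f 52 53 48
f 53 46 54
f 53 54 48
f 54 46 55
f 54 55 48
f 55 46 56
f 55 56 48
f 56 46 57
f 56 57 48
f 57 46 58
f 57 58 48
f 58 46 59
f 58 59 48
f 59 46 60
f 59 60 48
f 60 46 61
f 60 61 48
f 61 46 62
f 61 62 48
f 62 46 63
f 62 63 48
f 63 46 47
f 63 47 48



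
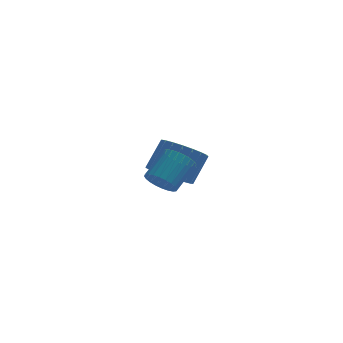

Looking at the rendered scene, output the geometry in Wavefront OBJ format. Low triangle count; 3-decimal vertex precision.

v 2.872 -1.527 -0.389
v 3.412 -1.776 -0.565
v 4.028 -0.963 0.174
v 3.488 -0.713 0.349
v 3.383 -1.603 -0.732
v 3.999 -0.79 0.007
v 3.277 -1.419 -0.846
v 3.893 -0.605 -0.107
v 3.109 -1.251 -0.891
v 3.725 -0.437 -0.152
v 2.905 -1.124 -0.86
v 3.521 -0.311 -0.121
v 2.696 -1.06 -0.757
v 3.312 -0.246 -0.018
v 2.513 -1.066 -0.598
v 3.13 -0.252 0.141
v 2.386 -1.142 -0.407
v 3.002 -0.329 0.331
v 2.332 -1.277 -0.214
v 2.948 -0.464 0.525
v 2.361 -1.45 -0.047
v 2.977 -0.637 0.692
v 2.467 -1.635 0.067
v 3.083 -0.821 0.806
v 2.635 -1.803 0.112
v 3.251 -0.989 0.851
v 2.839 -1.929 0.081
v 3.455 -1.116 0.82
v 3.048 -1.994 -0.022
v 3.664 -1.18 0.717
v 3.23 -1.988 -0.181
v 3.847 -1.174 0.558
v 3.358 -1.911 -0.371
v 3.974 -1.098 0.367
v 3.068 2.232 -1.996
v 3.813 2.411 -2.487
v 4.337 3.066 -1.455
v 3.592 2.888 -0.964
v 3.594 2.709 -2.565
v 4.118 3.364 -1.533
v 3.284 2.925 -2.545
v 3.808 3.58 -1.513
v 2.937 3.021 -2.43
v 3.46 3.677 -1.398
v 2.612 2.981 -2.24
v 3.135 3.636 -1.208
v 2.366 2.811 -2.008
v 2.89 3.467 -0.976
v 2.242 2.541 -1.773
v 2.765 3.197 -0.741
v 2.26 2.218 -1.578
v 2.784 2.874 -0.545
v 2.419 1.897 -1.454
v 2.942 2.553 -0.422
v 2.689 1.635 -1.424
v 3.213 2.29 -0.392
v 3.025 1.475 -1.493
v 3.549 2.13 -0.461
v 3.369 1.446 -1.649
v 3.892 2.102 -0.617
v 3.66 1.554 -1.865
v 4.184 2.209 -0.833
v 3.85 1.778 -2.104
v 4.373 2.434 -1.072
v 3.904 2.081 -2.324
v 4.427 2.737 -1.292
f 2 1 5
f 2 5 3
f 3 5 6
f 3 6 4
f 5 1 7
f 5 7 6
f 6 7 8
f 6 8 4
f 7 1 9
f 7 9 8
f 8 9 10
f 8 10 4
f 9 1 11
f 9 11 10
f 10 11 12
f 10 12 4
f 11 1 13
f 11 13 12
f 12 13 14
f 12 14 4
f 13 1 15
f 13 15 14
f 14 15 16
f 14 16 4
f 15 1 17
f 15 17 16
f 16 17 18
f 16 18 4
f 17 1 19
f 17 19 18
f 18 19 20
f 18 20 4
f 19 1 21
f 19 21 20
f 20 21 22
f 20 22 4
f 21 1 23
f 21 23 22
f 22 23 24
f 22 24 4
f 23 1 25
f 23 25 24
f 24 25 26
f 24 26 4
f 25 1 27
f 25 27 26
f 26 27 28
f 26 28 4
f 27 1 29
f 27 29 28
f 28 29 30
f 28 30 4
f 29 1 31
f 29 31 30
f 30 31 32
f 30 32 4
f 31 1 33
f 31 33 32
f 32 33 34
f 32 34 4
f 33 1 2
f 33 2 34
f 34 2 3
f 34 3 4
f 36 35 39
f 36 39 37
f 37 39 40
f 37 40 38
f 39 35 41
f 39 41 40
f 40 41 42
f 40 42 38
f 41 35 43
f 41 43 42
f 42 43 44
f 42 44 38
f 43 35 45
f 43 45 44
f 44 45 46
f 44 46 38
f 45 35 47
f 45 47 46
f 46 47 48
f 46 48 38
f 47 35 49
f 47 49 48
f 48 49 50
f 48 50 38
f 49 35 51
f 49 51 50
f 50 51 52
f 50 52 38
f 51 35 53
f 51 53 52
f 52 53 54
f 52 54 38
f 53 35 55
f 53 55 54
f 54 55 56
f 54 56 38
f 55 35 57
f 55 57 56
f 56 57 58
f 56 58 38
f 57 35 59
f 57 59 58
f 58 59 60
f 58 60 38
f 59 35 61
f 59 61 60
f 60 61 62
f 60 62 38
f 61 35 63
f 61 63 62
f 62 63 64
f 62 64 38
f 63 35 65
f 63 65 64
f 64 65 66
f 64 66 38
f 65 35 36
f 65 36 66
f 66 36 37
f 66 37 38



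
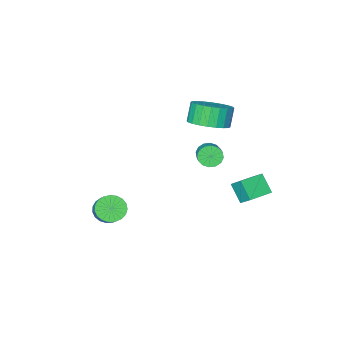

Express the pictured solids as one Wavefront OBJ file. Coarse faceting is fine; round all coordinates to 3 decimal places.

v -2.044 -2.791 -2.103
v -1.499 -3.005 -2.307
v -0.671 -1.743 -1.422
v -1.216 -1.529 -1.217
v -1.592 -2.79 -2.527
v -0.764 -1.528 -1.641
v -1.805 -2.575 -2.633
v -0.978 -1.313 -1.747
v -2.083 -2.419 -2.597
v -1.255 -1.156 -1.711
v -2.35 -2.362 -2.429
v -1.523 -1.099 -1.543
v -2.535 -2.42 -2.173
v -1.708 -1.158 -1.287
v -2.589 -2.577 -1.898
v -1.761 -1.315 -1.013
v -2.496 -2.792 -1.679
v -1.668 -1.53 -0.793
v -2.282 -3.007 -1.573
v -1.455 -1.745 -0.687
v -2.005 -3.164 -1.609
v -1.177 -1.901 -0.723
v -1.737 -3.221 -1.777
v -0.91 -1.958 -0.891
v -1.552 -3.162 -2.033
v -0.725 -1.9 -1.147
v -2.806 -0.356 -2.629
v -2.844 0.331 -2.004
v -2.795 0.418 -3.48
v -2.833 1.105 -2.854
v -1.527 -0.325 -2.586
v -1.565 0.362 -1.96
v -1.516 0.449 -3.436
v -1.554 1.136 -2.811
v -0.913 -1.292 1.295
v 0.01 -1.277 1.705
v -0.424 -1.572 2.695
v -1.347 -1.588 2.285
v -0.107 -0.905 1.765
v -0.541 -1.2 2.754
v -0.346 -0.592 1.753
v -0.781 -0.888 2.742
v -0.672 -0.386 1.672
v -1.107 -0.682 2.661
v -1.035 -0.318 1.533
v -1.469 -0.614 2.522
v -1.379 -0.398 1.358
v -1.813 -0.694 2.347
v -1.652 -0.615 1.173
v -2.086 -0.91 2.162
v -1.812 -0.934 1.007
v -2.247 -1.229 1.997
v -1.836 -1.308 0.885
v -2.27 -1.603 1.875
v -1.719 -1.68 0.826
v -2.153 -1.975 1.815
v -1.479 -1.992 0.838
v -1.914 -2.288 1.827
v -1.153 -2.198 0.919
v -1.588 -2.494 1.908
v -0.791 -2.266 1.058
v -1.225 -2.562 2.047
v -0.447 -2.186 1.233
v -0.881 -2.482 2.222
v -0.174 -1.97 1.418
v -0.608 -2.265 2.407
v -0.013 -1.651 1.583
v -0.448 -1.946 2.573
v 3.171 -3.565 -4.382
v 3.872 -3.649 -4.662
v 4.371 -2.639 -3.718
v 3.669 -2.555 -3.438
v 3.755 -3.42 -4.846
v 4.253 -2.409 -3.902
v 3.537 -3.216 -4.949
v 4.035 -2.205 -4.005
v 3.255 -3.072 -4.954
v 3.754 -2.062 -4.01
v 2.959 -3.014 -4.861
v 3.458 -2.003 -3.917
v 2.7 -3.051 -4.684
v 3.198 -2.04 -3.74
v 2.522 -3.177 -4.455
v 3.02 -2.166 -3.511
v 2.456 -3.37 -4.214
v 2.954 -2.359 -3.27
v 2.514 -3.597 -4.001
v 3.012 -2.586 -3.057
v 2.685 -3.818 -3.855
v 3.183 -2.807 -2.911
v 2.941 -3.996 -3.8
v 3.439 -2.985 -2.856
v 3.236 -4.099 -3.845
v 3.734 -3.088 -2.901
v 3.52 -4.11 -3.983
v 4.018 -3.099 -3.039
v 3.743 -4.027 -4.19
v 4.242 -3.016 -3.246
v 3.868 -3.864 -4.431
v 4.366 -2.853 -3.487
f 2 1 5
f 2 5 3
f 3 5 6
f 3 6 4
f 5 1 7
f 5 7 6
f 6 7 8
f 6 8 4
f 7 1 9
f 7 9 8
f 8 9 10
f 8 10 4
f 9 1 11
f 9 11 10
f 10 11 12
f 10 12 4
f 11 1 13
f 11 13 12
f 12 13 14
f 12 14 4
f 13 1 15
f 13 15 14
f 14 15 16
f 14 16 4
f 15 1 17
f 15 17 16
f 16 17 18
f 16 18 4
f 17 1 19
f 17 19 18
f 18 19 20
f 18 20 4
f 19 1 21
f 19 21 20
f 20 21 22
f 20 22 4
f 21 1 23
f 21 23 22
f 22 23 24
f 22 24 4
f 23 1 25
f 23 25 24
f 24 25 26
f 24 26 4
f 25 1 2
f 25 2 26
f 26 2 3
f 26 3 4
f 28 30 27
f 31 28 27
f 27 30 29
f 29 31 27
f 28 34 30
f 32 28 31
f 32 34 28
f 30 34 29
f 33 31 29
f 29 34 33
f 33 32 31
f 34 32 33
f 36 35 39
f 36 39 37
f 37 39 40
f 37 40 38
f 39 35 41
f 39 41 40
f 40 41 42
f 40 42 38
f 41 35 43
f 41 43 42
f 42 43 44
f 42 44 38
f 43 35 45
f 43 45 44
f 44 45 46
f 44 46 38
f 45 35 47
f 45 47 46
f 46 47 48
f 46 48 38
f 47 35 49
f 47 49 48
f 48 49 50
f 48 50 38
f 49 35 51
f 49 51 50
f 50 51 52
f 50 52 38
f 51 35 53
f 51 53 52
f 52 53 54
f 52 54 38
f 53 35 55
f 53 55 54
f 54 55 56
f 54 56 38
f 55 35 57
f 55 57 56
f 56 57 58
f 56 58 38
f 57 35 59
f 57 59 58
f 58 59 60
f 58 60 38
f 59 35 61
f 59 61 60
f 60 61 62
f 60 62 38
f 61 35 63
f 61 63 62
f 62 63 64
f 62 64 38
f 63 35 65
f 63 65 64
f 64 65 66
f 64 66 38
f 65 35 67
f 65 67 66
f 66 67 68
f 66 68 38
f 67 35 36
f 67 36 68
f 68 36 37
f 68 37 38
f 70 69 73
f 70 73 71
f 71 73 74
f 71 74 72
f 73 69 75
f 73 75 74
f 74 75 76
f 74 76 72
f 75 69 77
f 75 77 76
f 76 77 78
f 76 78 72
f 77 69 79
f 77 79 78
f 78 79 80
f 78 80 72
f 79 69 81
f 79 81 80
f 80 81 82
f 80 82 72
f 81 69 83
f 81 83 82
f 82 83 84
f 82 84 72
f 83 69 85
f 83 85 84
f 84 85 86
f 84 86 72
f 85 69 87
f 85 87 86
f 86 87 88
f 86 88 72
f 87 69 89
f 87 89 88
f 88 89 90
f 88 90 72
f 89 69 91
f 89 91 90
f 90 91 92
f 90 92 72
f 91 69 93
f 91 93 92
f 92 93 94
f 92 94 72
f 93 69 95
f 93 95 94
f 94 95 96
f 94 96 72
f 95 69 97
f 95 97 96
f 96 97 98
f 96 98 72
f 97 69 99
f 97 99 98
f 98 99 100
f 98 100 72
f 99 69 70
f 99 70 100
f 100 70 71
f 100 71 72



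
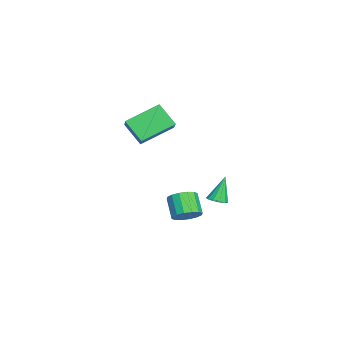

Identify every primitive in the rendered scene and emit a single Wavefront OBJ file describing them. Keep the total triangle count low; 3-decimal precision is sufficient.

v 1.808 1.537 -0.699
v 2.367 1.691 -0.546
v 1.292 1.923 0.799
v 2.222 1.971 -0.668
v 1.945 2.113 -0.8
v 1.624 2.072 -0.9
v 1.362 1.862 -0.936
v 1.241 1.548 -0.897
v 1.301 1.231 -0.795
v 1.521 1.012 -0.662
v 1.832 0.959 -0.542
v 2.136 1.09 -0.471
v 2.335 1.363 -0.472
v 0.848 -3.341 4.457
v 0.007 -1.639 5.376
v -0.704 -3.569 3.458
v -1.545 -1.866 4.377
v 1.445 -2.434 3.323
v 0.604 -0.731 4.242
v -0.107 -2.661 2.324
v -0.948 -0.959 3.243
v 0.212 -0.154 -2.847
v 0.721 0.161 -2.243
v -0.244 -0.192 -1.248
v -0.752 -0.506 -1.853
v 0.469 0.499 -2.367
v -0.496 0.147 -1.373
v 0.148 0.663 -2.62
v -0.817 0.31 -1.626
v -0.155 0.608 -2.934
v -1.12 0.255 -1.94
v -0.36 0.348 -3.225
v -1.325 -0.004 -2.23
v -0.412 -0.045 -3.414
v -1.376 -0.398 -2.42
v -0.296 -0.468 -3.452
v -1.261 -0.821 -2.457
v -0.044 -0.807 -3.327
v -1.009 -1.159 -2.333
v 0.277 -0.97 -3.074
v -0.688 -1.323 -2.08
v 0.58 -0.915 -2.76
v -0.385 -1.268 -1.766
v 0.785 -0.656 -2.47
v -0.18 -1.008 -1.475
v 0.836 -0.262 -2.28
v -0.128 -0.615 -1.286
f 2 1 4
f 2 4 3
f 4 1 5
f 4 5 3
f 5 1 6
f 5 6 3
f 6 1 7
f 6 7 3
f 7 1 8
f 7 8 3
f 8 1 9
f 8 9 3
f 9 1 10
f 9 10 3
f 10 1 11
f 10 11 3
f 11 1 12
f 11 12 3
f 12 1 13
f 12 13 3
f 13 1 2
f 13 2 3
f 15 17 14
f 18 15 14
f 14 17 16
f 16 18 14
f 15 21 17
f 19 15 18
f 19 21 15
f 17 21 16
f 20 18 16
f 16 21 20
f 20 19 18
f 21 19 20
f 23 22 26
f 23 26 24
f 24 26 27
f 24 27 25
f 26 22 28
f 26 28 27
f 27 28 29
f 27 29 25
f 28 22 30
f 28 30 29
f 29 30 31
f 29 31 25
f 30 22 32
f 30 32 31
f 31 32 33
f 31 33 25
f 32 22 34
f 32 34 33
f 33 34 35
f 33 35 25
f 34 22 36
f 34 36 35
f 35 36 37
f 35 37 25
f 36 22 38
f 36 38 37
f 37 38 39
f 37 39 25
f 38 22 40
f 38 40 39
f 39 40 41
f 39 41 25
f 40 22 42
f 40 42 41
f 41 42 43
f 41 43 25
f 42 22 44
f 42 44 43
f 43 44 45
f 43 45 25
f 44 22 46
f 44 46 45
f 45 46 47
f 45 47 25
f 46 22 23
f 46 23 47
f 47 23 24
f 47 24 25



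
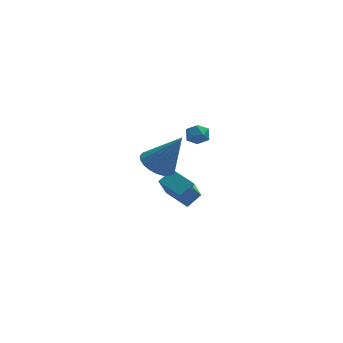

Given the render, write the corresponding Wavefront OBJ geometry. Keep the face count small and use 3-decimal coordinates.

v 1.953 2.785 0.121
v 2.311 2.615 -0.409
v 1.409 1.865 0.049
v 1.767 1.695 -0.481
v 2.051 1.718 0.117
v 2.387 2.287 0.162
v 1.333 2.193 -0.522
v 1.669 2.762 -0.477
v 1.928 2.249 -0.806
v 2.372 1.956 -0.412
v 1.348 2.524 0.052
v 1.792 2.231 0.446
v -0.14 1.09 -2.538
v 0.572 1.531 -2.068
v 0.308 1.827 -3.909
v 1.019 2.268 -3.439
v 0.741 -0.008 -2.841
v 1.452 0.433 -2.371
v 1.188 0.729 -4.212
v 1.9 1.17 -3.742
v -0.668 -3.276 1.667
v -0.206 -3.956 1.3
v 0.388 -3.524 3.453
v 0.008 -3.661 1.214
v 0.105 -3.3 1.207
v 0.069 -2.935 1.279
v -0.095 -2.628 1.418
v -0.358 -2.434 1.6
v -0.674 -2.385 1.794
v -0.99 -2.491 1.966
v -1.249 -2.732 2.086
v -1.409 -3.067 2.133
v -1.44 -3.439 2.1
v -1.337 -3.782 1.992
v -1.119 -4.038 1.828
v -0.823 -4.162 1.636
v -0.5 -4.133 1.449
f 1 12 6
f 1 6 2
f 1 2 8
f 1 8 11
f 1 11 12
f 2 6 10
f 6 12 5
f 12 11 3
f 11 8 7
f 8 2 9
f 4 10 5
f 4 5 3
f 4 3 7
f 4 7 9
f 4 9 10
f 5 10 6
f 3 5 12
f 7 3 11
f 9 7 8
f 10 9 2
f 14 16 13
f 17 14 13
f 13 16 15
f 15 17 13
f 14 20 16
f 18 14 17
f 18 20 14
f 16 20 15
f 19 17 15
f 15 20 19
f 19 18 17
f 20 18 19
f 22 21 24
f 22 24 23
f 24 21 25
f 24 25 23
f 25 21 26
f 25 26 23
f 26 21 27
f 26 27 23
f 27 21 28
f 27 28 23
f 28 21 29
f 28 29 23
f 29 21 30
f 29 30 23
f 30 21 31
f 30 31 23
f 31 21 32
f 31 32 23
f 32 21 33
f 32 33 23
f 33 21 34
f 33 34 23
f 34 21 35
f 34 35 23
f 35 21 36
f 35 36 23
f 36 21 37
f 36 37 23
f 37 21 22
f 37 22 23



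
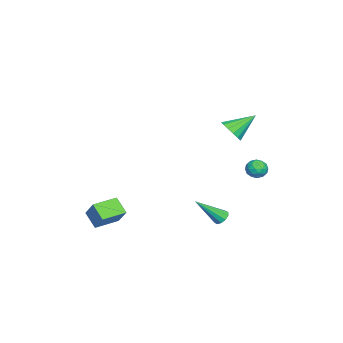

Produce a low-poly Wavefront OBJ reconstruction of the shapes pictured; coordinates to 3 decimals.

v 3.124 -5.19 -3.506
v 3.825 -4.539 -2.415
v 2.006 -4.166 -3.398
v 2.707 -3.515 -2.308
v 3.693 -4.485 -4.292
v 4.394 -3.834 -3.202
v 2.575 -3.461 -4.185
v 3.276 -2.81 -3.094
v 0.663 2.415 2.561
v 1.33 2.389 3.07
v -0.083 3.625 3.599
v 1.423 2.697 2.778
v 1.313 2.929 2.427
v 1.028 3.024 2.113
v 0.645 2.955 1.918
v 0.267 2.741 1.896
v -0.005 2.44 2.052
v -0.098 2.132 2.345
v 0.012 1.9 2.695
v 0.297 1.805 3.01
v 0.68 1.874 3.204
v 1.058 2.088 3.226
v 1.596 2.142 -3.717
v 1.993 1.988 -4.05
v 2.304 0.818 -2.263
v 2.104 2.246 -3.869
v 2.02 2.464 -3.63
v 1.775 2.559 -3.425
v 1.461 2.494 -3.331
v 1.199 2.295 -3.385
v 1.089 2.037 -3.566
v 1.172 1.819 -3.805
v 1.417 1.724 -4.01
v 1.731 1.789 -4.104
v -2.052 3.601 -1.791
v -1.585 4.038 -1.522
v -1.715 2.802 -1.078
v -1.248 3.239 -0.809
v -1.925 3.347 -0.704
v -2.134 3.841 -1.145
v -1.166 2.999 -1.455
v -1.375 3.493 -1.896
v -1.038 3.666 -1.314
v -1.506 3.881 -0.85
v -1.794 2.959 -1.75
v -2.262 3.174 -1.286
v -1.849 3.89 -1.719
v -1.451 2.95 -0.881
v -1.85 3.014 -0.82
v -1.575 3.271 -0.662
v -2.171 3.774 -1.497
v -1.896 4.031 -1.339
v -2.096 3.625 -0.859
v -1.404 2.809 -1.261
v -1.129 3.066 -1.103
v -1.725 3.569 -1.938
v -1.45 3.826 -1.78
v -1.204 3.215 -1.741
v -1.252 3.928 -1.439
v -1.053 3.458 -1.02
v -1.006 3.317 -1.4
v -1.129 3.607 -1.659
v -1.528 4.055 -1.166
v -1.329 3.585 -0.747
v -1.727 3.648 -0.686
v -1.85 3.939 -0.944
v -1.206 3.836 -1.044
v -1.971 3.255 -1.853
v -1.772 2.785 -1.434
v -1.45 2.901 -1.656
v -1.573 3.192 -1.914
v -2.247 3.382 -1.58
v -2.048 2.912 -1.161
v -2.171 3.233 -0.941
v -2.294 3.523 -1.2
v -2.094 3.004 -1.556
f 2 4 1
f 5 2 1
f 1 4 3
f 3 5 1
f 2 8 4
f 6 2 5
f 6 8 2
f 4 8 3
f 7 5 3
f 3 8 7
f 7 6 5
f 8 6 7
f 10 9 12
f 10 12 11
f 12 9 13
f 12 13 11
f 13 9 14
f 13 14 11
f 14 9 15
f 14 15 11
f 15 9 16
f 15 16 11
f 16 9 17
f 16 17 11
f 17 9 18
f 17 18 11
f 18 9 19
f 18 19 11
f 19 9 20
f 19 20 11
f 20 9 21
f 20 21 11
f 21 9 22
f 21 22 11
f 22 9 10
f 22 10 11
f 24 23 26
f 24 26 25
f 26 23 27
f 26 27 25
f 27 23 28
f 27 28 25
f 28 23 29
f 28 29 25
f 29 23 30
f 29 30 25
f 30 23 31
f 30 31 25
f 31 23 32
f 31 32 25
f 32 23 33
f 32 33 25
f 33 23 34
f 33 34 25
f 34 23 24
f 34 24 25
f 35 72 51
f 72 46 75
f 51 75 40
f 72 75 51
f 35 51 47
f 51 40 52
f 47 52 36
f 51 52 47
f 35 47 56
f 47 36 57
f 56 57 42
f 47 57 56
f 35 56 68
f 56 42 71
f 68 71 45
f 56 71 68
f 35 68 72
f 68 45 76
f 72 76 46
f 68 76 72
f 36 52 63
f 52 40 66
f 63 66 44
f 52 66 63
f 40 75 53
f 75 46 74
f 53 74 39
f 75 74 53
f 46 76 73
f 76 45 69
f 73 69 37
f 76 69 73
f 45 71 70
f 71 42 58
f 70 58 41
f 71 58 70
f 42 57 62
f 57 36 59
f 62 59 43
f 57 59 62
f 38 64 50
f 64 44 65
f 50 65 39
f 64 65 50
f 38 50 48
f 50 39 49
f 48 49 37
f 50 49 48
f 38 48 55
f 48 37 54
f 55 54 41
f 48 54 55
f 38 55 60
f 55 41 61
f 60 61 43
f 55 61 60
f 38 60 64
f 60 43 67
f 64 67 44
f 60 67 64
f 39 65 53
f 65 44 66
f 53 66 40
f 65 66 53
f 37 49 73
f 49 39 74
f 73 74 46
f 49 74 73
f 41 54 70
f 54 37 69
f 70 69 45
f 54 69 70
f 43 61 62
f 61 41 58
f 62 58 42
f 61 58 62
f 44 67 63
f 67 43 59
f 63 59 36
f 67 59 63



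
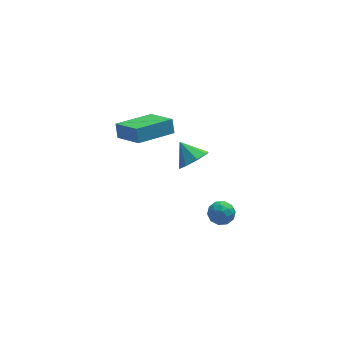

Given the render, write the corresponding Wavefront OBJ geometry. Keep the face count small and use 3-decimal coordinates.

v -5.291 3.642 3.226
v -5.314 4.047 3.973
v -3.337 4.535 2.802
v -3.36 4.94 3.549
v -4.48 2.24 4.011
v -4.503 2.645 4.758
v -2.526 3.133 3.587
v -2.549 3.538 4.334
v -1.662 2.479 1.781
v -0.85 2.795 2.008
v -2.218 3.321 2.599
v -1.124 3.132 1.474
v -1.713 3.087 1.119
v -2.272 2.686 1.153
v -2.473 2.163 1.554
v -2.199 1.825 2.088
v -1.61 1.87 2.442
v -1.051 2.272 2.409
v -0.823 2.499 -3.374
v -0.158 2.829 -3.572
v -0.282 2.011 -2.368
v 0.383 2.341 -2.566
v -0.206 2.774 -2.332
v -0.541 3.076 -2.954
v 0.101 1.764 -2.986
v -0.234 2.066 -3.608
v 0.412 2.375 -3.332
v 0.223 2.999 -2.927
v -0.663 1.841 -3.013
v -0.852 2.465 -2.608
v -0.538 2.707 -3.561
v 0.098 2.133 -2.379
v -0.248 2.388 -2.241
v 0.142 2.582 -2.357
v -0.763 2.852 -3.198
v -0.372 3.046 -3.314
v -0.401 3.014 -2.585
v -0.068 1.794 -2.626
v 0.323 1.988 -2.742
v -0.582 2.258 -3.583
v -0.192 2.452 -3.699
v -0.039 1.826 -3.355
v 0.188 2.634 -3.536
v 0.506 2.347 -2.945
v 0.34 2.008 -3.192
v 0.144 2.185 -3.558
v 0.076 3.001 -3.299
v 0.394 2.714 -2.707
v 0.048 2.969 -2.57
v -0.148 3.146 -2.935
v 0.412 2.734 -3.158
v -0.834 2.126 -3.233
v -0.516 1.839 -2.641
v -0.292 1.694 -3.005
v -0.488 1.871 -3.37
v -0.946 2.493 -2.995
v -0.628 2.206 -2.404
v -0.584 2.655 -2.382
v -0.78 2.832 -2.748
v -0.852 2.106 -2.782
f 2 4 1
f 5 2 1
f 1 4 3
f 3 5 1
f 2 8 4
f 6 2 5
f 6 8 2
f 4 8 3
f 7 5 3
f 3 8 7
f 7 6 5
f 8 6 7
f 10 9 12
f 10 12 11
f 12 9 13
f 12 13 11
f 13 9 14
f 13 14 11
f 14 9 15
f 14 15 11
f 15 9 16
f 15 16 11
f 16 9 17
f 16 17 11
f 17 9 18
f 17 18 11
f 18 9 10
f 18 10 11
f 19 56 35
f 56 30 59
f 35 59 24
f 56 59 35
f 19 35 31
f 35 24 36
f 31 36 20
f 35 36 31
f 19 31 40
f 31 20 41
f 40 41 26
f 31 41 40
f 19 40 52
f 40 26 55
f 52 55 29
f 40 55 52
f 19 52 56
f 52 29 60
f 56 60 30
f 52 60 56
f 20 36 47
f 36 24 50
f 47 50 28
f 36 50 47
f 24 59 37
f 59 30 58
f 37 58 23
f 59 58 37
f 30 60 57
f 60 29 53
f 57 53 21
f 60 53 57
f 29 55 54
f 55 26 42
f 54 42 25
f 55 42 54
f 26 41 46
f 41 20 43
f 46 43 27
f 41 43 46
f 22 48 34
f 48 28 49
f 34 49 23
f 48 49 34
f 22 34 32
f 34 23 33
f 32 33 21
f 34 33 32
f 22 32 39
f 32 21 38
f 39 38 25
f 32 38 39
f 22 39 44
f 39 25 45
f 44 45 27
f 39 45 44
f 22 44 48
f 44 27 51
f 48 51 28
f 44 51 48
f 23 49 37
f 49 28 50
f 37 50 24
f 49 50 37
f 21 33 57
f 33 23 58
f 57 58 30
f 33 58 57
f 25 38 54
f 38 21 53
f 54 53 29
f 38 53 54
f 27 45 46
f 45 25 42
f 46 42 26
f 45 42 46
f 28 51 47
f 51 27 43
f 47 43 20
f 51 43 47



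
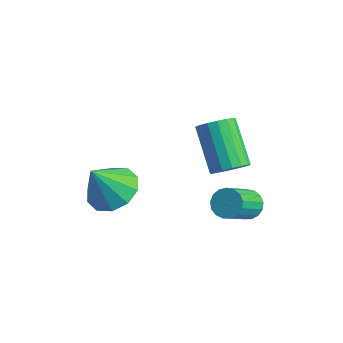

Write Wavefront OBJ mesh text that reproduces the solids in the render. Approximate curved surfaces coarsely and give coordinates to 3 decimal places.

v -0.195 -0.096 -2.394
v 0.234 0.179 -2.163
v 0.425 -0.969 -1.154
v -0.005 -1.244 -1.386
v 0.021 0.265 -2.025
v 0.212 -0.883 -1.016
v -0.241 0.268 -1.971
v -0.051 -0.88 -0.963
v -0.494 0.188 -2.015
v -0.303 -0.96 -1.006
v -0.677 0.043 -2.145
v -0.486 -1.105 -1.136
v -0.751 -0.134 -2.333
v -0.56 -1.282 -1.324
v -0.697 -0.302 -2.534
v -0.506 -1.45 -1.526
v -0.528 -0.423 -2.704
v -0.337 -1.571 -1.695
v -0.283 -0.469 -2.802
v -0.092 -1.617 -1.794
v -0.018 -0.43 -2.808
v 0.173 -1.578 -1.799
v 0.206 -0.314 -2.718
v 0.397 -1.462 -1.709
v 0.339 -0.148 -2.554
v 0.53 -1.296 -1.546
v 0.349 0.03 -2.354
v 0.54 -1.118 -1.345
v -3.073 -3.207 -1.515
v -2.259 -2.882 -1.203
v -3.287 -3.893 -0.245
v -2.667 -2.501 -1.066
v -3.23 -2.39 -1.1
v -3.733 -2.59 -1.294
v -3.983 -3.027 -1.572
v -3.886 -3.532 -1.828
v -3.478 -3.913 -1.965
v -2.915 -4.024 -1.93
v -2.413 -3.823 -1.737
v -2.162 -3.387 -1.459
v 0.355 -1.491 0.763
v 0.809 -1.185 1.094
v -0.38 -0.644 2.228
v -0.835 -0.949 1.897
v 0.712 -0.976 0.893
v -0.477 -0.435 2.027
v 0.534 -0.884 0.661
v -0.656 -0.343 1.796
v 0.314 -0.932 0.454
v -0.875 -0.391 1.588
v 0.103 -1.107 0.316
v -1.086 -0.566 1.451
v -0.05 -1.37 0.282
v -1.239 -0.829 1.416
v -0.11 -1.661 0.357
v -1.299 -1.12 1.491
v -0.064 -1.913 0.526
v -1.253 -1.372 1.66
v 0.078 -2.068 0.748
v -1.111 -1.527 1.882
v 0.283 -2.09 0.975
v -0.906 -1.549 2.109
v 0.505 -1.976 1.152
v -0.684 -1.435 2.286
v 0.692 -1.75 1.241
v -0.497 -1.209 2.375
v 0.802 -1.465 1.22
v -0.387 -0.924 2.354
f 2 1 5
f 2 5 3
f 3 5 6
f 3 6 4
f 5 1 7
f 5 7 6
f 6 7 8
f 6 8 4
f 7 1 9
f 7 9 8
f 8 9 10
f 8 10 4
f 9 1 11
f 9 11 10
f 10 11 12
f 10 12 4
f 11 1 13
f 11 13 12
f 12 13 14
f 12 14 4
f 13 1 15
f 13 15 14
f 14 15 16
f 14 16 4
f 15 1 17
f 15 17 16
f 16 17 18
f 16 18 4
f 17 1 19
f 17 19 18
f 18 19 20
f 18 20 4
f 19 1 21
f 19 21 20
f 20 21 22
f 20 22 4
f 21 1 23
f 21 23 22
f 22 23 24
f 22 24 4
f 23 1 25
f 23 25 24
f 24 25 26
f 24 26 4
f 25 1 27
f 25 27 26
f 26 27 28
f 26 28 4
f 27 1 2
f 27 2 28
f 28 2 3
f 28 3 4
f 30 29 32
f 30 32 31
f 32 29 33
f 32 33 31
f 33 29 34
f 33 34 31
f 34 29 35
f 34 35 31
f 35 29 36
f 35 36 31
f 36 29 37
f 36 37 31
f 37 29 38
f 37 38 31
f 38 29 39
f 38 39 31
f 39 29 40
f 39 40 31
f 40 29 30
f 40 30 31
f 42 41 45
f 42 45 43
f 43 45 46
f 43 46 44
f 45 41 47
f 45 47 46
f 46 47 48
f 46 48 44
f 47 41 49
f 47 49 48
f 48 49 50
f 48 50 44
f 49 41 51
f 49 51 50
f 50 51 52
f 50 52 44
f 51 41 53
f 51 53 52
f 52 53 54
f 52 54 44
f 53 41 55
f 53 55 54
f 54 55 56
f 54 56 44
f 55 41 57
f 55 57 56
f 56 57 58
f 56 58 44
f 57 41 59
f 57 59 58
f 58 59 60
f 58 60 44
f 59 41 61
f 59 61 60
f 60 61 62
f 60 62 44
f 61 41 63
f 61 63 62
f 62 63 64
f 62 64 44
f 63 41 65
f 63 65 64
f 64 65 66
f 64 66 44
f 65 41 67
f 65 67 66
f 66 67 68
f 66 68 44
f 67 41 42
f 67 42 68
f 68 42 43
f 68 43 44



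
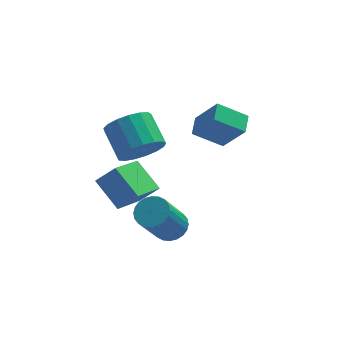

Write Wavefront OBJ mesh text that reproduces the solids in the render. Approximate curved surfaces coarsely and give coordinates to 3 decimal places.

v 0.38 -0.824 -0.62
v 0.811 -1.162 0.132
v 0.371 -0.034 0.892
v -0.06 0.304 0.14
v 1.121 -0.91 -0.064
v 0.681 0.219 0.696
v 1.261 -0.638 -0.387
v 0.821 0.491 0.372
v 1.199 -0.408 -0.764
v 0.759 0.72 -0.004
v 0.95 -0.274 -1.107
v 0.51 0.855 -0.348
v 0.57 -0.266 -1.339
v 0.13 0.863 -0.579
v 0.146 -0.386 -1.406
v -0.293 0.743 -0.646
v -0.224 -0.606 -1.293
v -0.663 0.522 -0.533
v -0.455 -0.877 -1.026
v -0.895 0.252 -0.266
v -0.496 -1.135 -0.666
v -0.935 -0.006 0.094
v -0.335 -1.322 -0.295
v -0.775 -0.193 0.465
v -0.011 -1.395 0.001
v -0.451 -0.266 0.761
v 0.402 -1.338 0.155
v -0.037 -0.209 0.915
v 1.328 -1.675 -4.191
v 1.731 -2.226 -4.292
v 0.994 -3.057 -2.69
v 0.592 -2.505 -2.589
v 1.89 -2.072 -4.139
v 1.153 -2.903 -2.537
v 1.964 -1.858 -3.994
v 1.227 -2.689 -2.392
v 1.941 -1.616 -3.879
v 1.204 -2.446 -2.276
v 1.825 -1.382 -3.812
v 1.088 -2.213 -2.209
v 1.633 -1.194 -3.802
v 0.896 -2.024 -2.199
v 1.395 -1.078 -3.851
v 0.658 -1.909 -2.249
v 1.147 -1.053 -3.953
v 0.41 -1.884 -2.35
v 0.926 -1.123 -4.09
v 0.189 -1.954 -2.488
v 0.767 -1.277 -4.243
v 0.03 -2.108 -2.641
v 0.693 -1.491 -4.388
v -0.044 -2.322 -2.786
v 0.716 -1.734 -4.504
v -0.021 -2.564 -2.901
v 0.832 -1.967 -4.571
v 0.095 -2.798 -2.968
v 1.024 -2.156 -4.581
v 0.287 -2.986 -2.978
v 1.262 -2.271 -4.531
v 0.525 -3.102 -2.929
v 1.51 -2.296 -4.43
v 0.773 -3.127 -2.827
v 3.612 1.912 -2.769
v 2.443 1.97 -2.021
v 3.817 2.728 -2.513
v 2.647 2.786 -1.764
v 4.373 1.334 -1.536
v 3.203 1.392 -0.787
v 4.577 2.15 -1.279
v 3.408 2.208 -0.531
v -0.354 2.187 -4.317
v -1.257 0.775 -3.511
v 0.397 2.124 -3.586
v -0.506 0.712 -2.779
v 0.406 1.208 -5.181
v -0.497 -0.204 -4.374
v 1.157 1.145 -4.449
v 0.254 -0.267 -3.643
f 2 1 5
f 2 5 3
f 3 5 6
f 3 6 4
f 5 1 7
f 5 7 6
f 6 7 8
f 6 8 4
f 7 1 9
f 7 9 8
f 8 9 10
f 8 10 4
f 9 1 11
f 9 11 10
f 10 11 12
f 10 12 4
f 11 1 13
f 11 13 12
f 12 13 14
f 12 14 4
f 13 1 15
f 13 15 14
f 14 15 16
f 14 16 4
f 15 1 17
f 15 17 16
f 16 17 18
f 16 18 4
f 17 1 19
f 17 19 18
f 18 19 20
f 18 20 4
f 19 1 21
f 19 21 20
f 20 21 22
f 20 22 4
f 21 1 23
f 21 23 22
f 22 23 24
f 22 24 4
f 23 1 25
f 23 25 24
f 24 25 26
f 24 26 4
f 25 1 27
f 25 27 26
f 26 27 28
f 26 28 4
f 27 1 2
f 27 2 28
f 28 2 3
f 28 3 4
f 30 29 33
f 30 33 31
f 31 33 34
f 31 34 32
f 33 29 35
f 33 35 34
f 34 35 36
f 34 36 32
f 35 29 37
f 35 37 36
f 36 37 38
f 36 38 32
f 37 29 39
f 37 39 38
f 38 39 40
f 38 40 32
f 39 29 41
f 39 41 40
f 40 41 42
f 40 42 32
f 41 29 43
f 41 43 42
f 42 43 44
f 42 44 32
f 43 29 45
f 43 45 44
f 44 45 46
f 44 46 32
f 45 29 47
f 45 47 46
f 46 47 48
f 46 48 32
f 47 29 49
f 47 49 48
f 48 49 50
f 48 50 32
f 49 29 51
f 49 51 50
f 50 51 52
f 50 52 32
f 51 29 53
f 51 53 52
f 52 53 54
f 52 54 32
f 53 29 55
f 53 55 54
f 54 55 56
f 54 56 32
f 55 29 57
f 55 57 56
f 56 57 58
f 56 58 32
f 57 29 59
f 57 59 58
f 58 59 60
f 58 60 32
f 59 29 61
f 59 61 60
f 60 61 62
f 60 62 32
f 61 29 30
f 61 30 62
f 62 30 31
f 62 31 32
f 64 66 63
f 67 64 63
f 63 66 65
f 65 67 63
f 64 70 66
f 68 64 67
f 68 70 64
f 66 70 65
f 69 67 65
f 65 70 69
f 69 68 67
f 70 68 69
f 72 74 71
f 75 72 71
f 71 74 73
f 73 75 71
f 72 78 74
f 76 72 75
f 76 78 72
f 74 78 73
f 77 75 73
f 73 78 77
f 77 76 75
f 78 76 77



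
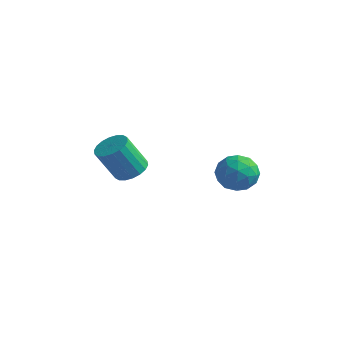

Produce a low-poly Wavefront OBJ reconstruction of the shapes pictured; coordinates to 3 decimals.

v -2.284 2.456 2.887
v -1.413 2.453 3.184
v -2.025 1.681 4.97
v -2.896 1.684 4.673
v -1.547 2.823 3.298
v -2.159 2.051 5.084
v -1.827 3.12 3.33
v -2.439 2.348 5.117
v -2.198 3.286 3.275
v -2.81 2.514 5.061
v -2.585 3.287 3.143
v -3.197 2.515 4.929
v -2.913 3.123 2.96
v -3.525 2.352 4.746
v -3.116 2.828 2.762
v -3.728 2.056 4.549
v -3.155 2.459 2.59
v -3.767 1.687 4.376
v -3.021 2.089 2.476
v -3.633 1.317 4.262
v -2.741 1.792 2.443
v -3.353 1.02 4.23
v -2.37 1.626 2.499
v -2.982 0.854 4.285
v -1.983 1.625 2.631
v -2.595 0.853 4.417
v -1.655 1.788 2.814
v -2.267 1.017 4.6
v -1.452 2.084 3.011
v -2.064 1.312 4.798
v 3.496 3.91 4.905
v 4.004 3.163 4.252
v 2.176 4.077 3.688
v 2.684 3.33 3.035
v 2.226 3.007 3.998
v 3.041 2.904 4.75
v 3.139 4.336 3.19
v 3.954 4.233 3.942
v 3.783 3.427 3.192
v 3.219 2.605 3.691
v 2.961 4.635 4.249
v 2.397 3.813 4.748
v 3.866 3.522 4.686
v 2.314 3.718 3.254
v 2.045 3.528 3.82
v 2.343 3.089 3.436
v 3.3 3.37 4.978
v 3.599 2.931 4.595
v 2.553 2.839 4.445
v 2.581 4.309 3.345
v 2.88 3.87 2.962
v 3.837 4.151 4.504
v 4.135 3.712 4.12
v 3.627 4.401 3.495
v 4.035 3.238 3.679
v 3.259 3.336 2.963
v 3.526 3.927 3.054
v 4.006 3.867 3.496
v 3.703 2.755 3.972
v 2.927 2.853 3.256
v 2.658 2.663 3.822
v 3.137 2.603 4.265
v 3.573 2.91 3.349
v 3.253 4.387 4.684
v 2.477 4.485 3.968
v 3.043 4.637 3.675
v 3.522 4.577 4.118
v 2.921 3.904 4.977
v 2.145 4.002 4.261
v 2.174 3.373 4.444
v 2.654 3.313 4.886
v 2.607 4.33 4.591
f 2 1 5
f 2 5 3
f 3 5 6
f 3 6 4
f 5 1 7
f 5 7 6
f 6 7 8
f 6 8 4
f 7 1 9
f 7 9 8
f 8 9 10
f 8 10 4
f 9 1 11
f 9 11 10
f 10 11 12
f 10 12 4
f 11 1 13
f 11 13 12
f 12 13 14
f 12 14 4
f 13 1 15
f 13 15 14
f 14 15 16
f 14 16 4
f 15 1 17
f 15 17 16
f 16 17 18
f 16 18 4
f 17 1 19
f 17 19 18
f 18 19 20
f 18 20 4
f 19 1 21
f 19 21 20
f 20 21 22
f 20 22 4
f 21 1 23
f 21 23 22
f 22 23 24
f 22 24 4
f 23 1 25
f 23 25 24
f 24 25 26
f 24 26 4
f 25 1 27
f 25 27 26
f 26 27 28
f 26 28 4
f 27 1 29
f 27 29 28
f 28 29 30
f 28 30 4
f 29 1 2
f 29 2 30
f 30 2 3
f 30 3 4
f 31 68 47
f 68 42 71
f 47 71 36
f 68 71 47
f 31 47 43
f 47 36 48
f 43 48 32
f 47 48 43
f 31 43 52
f 43 32 53
f 52 53 38
f 43 53 52
f 31 52 64
f 52 38 67
f 64 67 41
f 52 67 64
f 31 64 68
f 64 41 72
f 68 72 42
f 64 72 68
f 32 48 59
f 48 36 62
f 59 62 40
f 48 62 59
f 36 71 49
f 71 42 70
f 49 70 35
f 71 70 49
f 42 72 69
f 72 41 65
f 69 65 33
f 72 65 69
f 41 67 66
f 67 38 54
f 66 54 37
f 67 54 66
f 38 53 58
f 53 32 55
f 58 55 39
f 53 55 58
f 34 60 46
f 60 40 61
f 46 61 35
f 60 61 46
f 34 46 44
f 46 35 45
f 44 45 33
f 46 45 44
f 34 44 51
f 44 33 50
f 51 50 37
f 44 50 51
f 34 51 56
f 51 37 57
f 56 57 39
f 51 57 56
f 34 56 60
f 56 39 63
f 60 63 40
f 56 63 60
f 35 61 49
f 61 40 62
f 49 62 36
f 61 62 49
f 33 45 69
f 45 35 70
f 69 70 42
f 45 70 69
f 37 50 66
f 50 33 65
f 66 65 41
f 50 65 66
f 39 57 58
f 57 37 54
f 58 54 38
f 57 54 58
f 40 63 59
f 63 39 55
f 59 55 32
f 63 55 59

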